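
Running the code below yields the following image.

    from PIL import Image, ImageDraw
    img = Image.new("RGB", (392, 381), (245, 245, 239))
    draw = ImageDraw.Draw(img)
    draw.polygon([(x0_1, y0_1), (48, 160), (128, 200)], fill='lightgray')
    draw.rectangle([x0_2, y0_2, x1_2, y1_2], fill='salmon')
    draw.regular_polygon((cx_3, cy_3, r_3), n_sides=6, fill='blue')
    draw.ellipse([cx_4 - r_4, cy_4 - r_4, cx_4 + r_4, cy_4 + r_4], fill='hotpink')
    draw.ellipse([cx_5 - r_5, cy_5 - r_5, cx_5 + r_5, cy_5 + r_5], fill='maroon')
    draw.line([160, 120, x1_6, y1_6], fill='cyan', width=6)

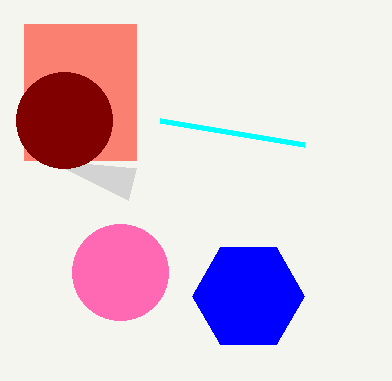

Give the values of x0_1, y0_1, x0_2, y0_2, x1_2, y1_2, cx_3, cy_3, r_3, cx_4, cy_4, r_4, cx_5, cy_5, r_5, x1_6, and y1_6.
x0_1 = 136
y0_1 = 168
x0_2 = 24
y0_2 = 24
x1_2 = 136
y1_2 = 160
cx_3 = 248
cy_3 = 296
r_3 = 56
cx_4 = 120
cy_4 = 272
r_4 = 48
cx_5 = 64
cy_5 = 120
r_5 = 48
x1_6 = 304
y1_6 = 144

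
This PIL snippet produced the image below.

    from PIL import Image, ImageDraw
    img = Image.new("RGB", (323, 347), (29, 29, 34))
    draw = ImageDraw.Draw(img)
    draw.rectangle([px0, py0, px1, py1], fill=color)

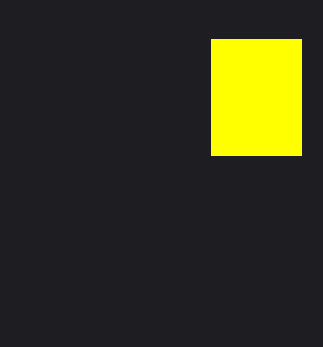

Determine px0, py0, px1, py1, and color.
px0 = 211
py0 = 39
px1 = 301
py1 = 155
color = 'yellow'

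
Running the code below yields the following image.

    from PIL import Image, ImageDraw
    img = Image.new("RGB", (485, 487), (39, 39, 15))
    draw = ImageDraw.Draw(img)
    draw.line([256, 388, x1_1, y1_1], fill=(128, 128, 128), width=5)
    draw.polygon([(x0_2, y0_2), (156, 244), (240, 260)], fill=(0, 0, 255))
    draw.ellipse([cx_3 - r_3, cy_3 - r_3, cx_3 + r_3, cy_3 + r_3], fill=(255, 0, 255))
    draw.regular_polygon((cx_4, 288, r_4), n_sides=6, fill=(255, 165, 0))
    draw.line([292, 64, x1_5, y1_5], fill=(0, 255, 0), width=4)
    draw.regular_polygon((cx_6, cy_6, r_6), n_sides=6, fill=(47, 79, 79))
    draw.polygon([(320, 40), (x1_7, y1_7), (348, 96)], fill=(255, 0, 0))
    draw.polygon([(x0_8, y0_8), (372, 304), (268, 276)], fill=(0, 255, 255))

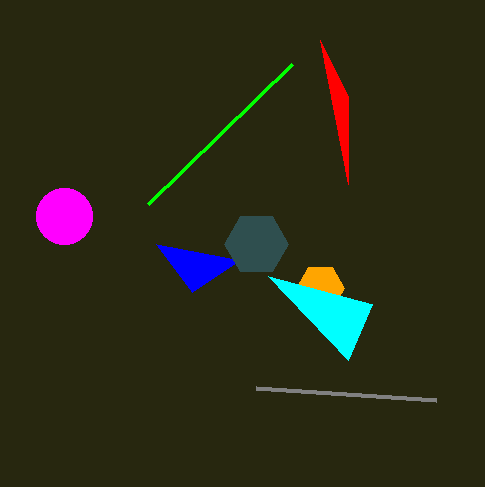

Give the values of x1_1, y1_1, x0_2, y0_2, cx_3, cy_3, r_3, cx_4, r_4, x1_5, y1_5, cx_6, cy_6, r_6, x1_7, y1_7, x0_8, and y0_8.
x1_1 = 436, y1_1 = 400, x0_2 = 192, y0_2 = 292, cx_3 = 64, cy_3 = 216, r_3 = 28, cx_4 = 320, r_4 = 24, x1_5 = 148, y1_5 = 204, cx_6 = 256, cy_6 = 244, r_6 = 32, x1_7 = 348, y1_7 = 184, x0_8 = 348, y0_8 = 360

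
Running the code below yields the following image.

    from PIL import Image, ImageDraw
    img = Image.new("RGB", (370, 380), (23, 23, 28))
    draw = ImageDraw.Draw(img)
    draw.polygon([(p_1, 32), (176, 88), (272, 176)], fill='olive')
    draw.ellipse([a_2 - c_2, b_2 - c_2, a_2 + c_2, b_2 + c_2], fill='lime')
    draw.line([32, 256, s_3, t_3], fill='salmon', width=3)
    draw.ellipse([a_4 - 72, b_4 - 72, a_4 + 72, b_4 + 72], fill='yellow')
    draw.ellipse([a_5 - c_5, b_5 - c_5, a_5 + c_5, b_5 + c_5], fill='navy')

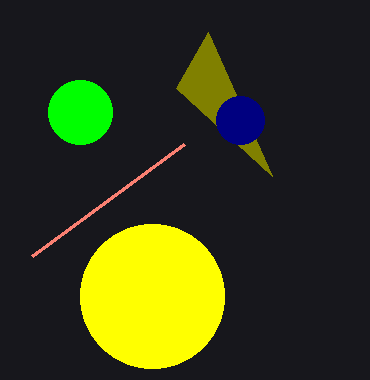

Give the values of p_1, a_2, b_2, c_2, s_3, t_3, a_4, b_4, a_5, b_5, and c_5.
p_1 = 208, a_2 = 80, b_2 = 112, c_2 = 32, s_3 = 184, t_3 = 144, a_4 = 152, b_4 = 296, a_5 = 240, b_5 = 120, c_5 = 24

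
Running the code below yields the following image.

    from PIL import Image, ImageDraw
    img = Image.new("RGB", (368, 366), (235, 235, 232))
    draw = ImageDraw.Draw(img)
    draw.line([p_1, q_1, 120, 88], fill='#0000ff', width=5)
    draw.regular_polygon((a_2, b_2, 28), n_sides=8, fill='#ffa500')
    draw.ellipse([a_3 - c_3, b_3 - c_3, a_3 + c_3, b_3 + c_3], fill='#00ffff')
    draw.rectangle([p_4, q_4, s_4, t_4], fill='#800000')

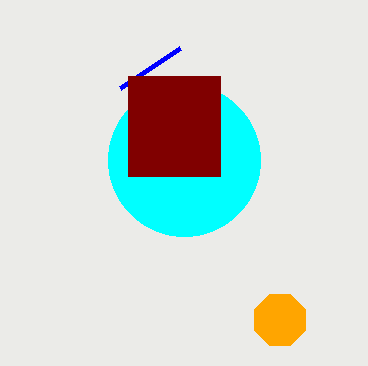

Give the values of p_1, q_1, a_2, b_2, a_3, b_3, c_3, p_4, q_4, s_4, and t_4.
p_1 = 180, q_1 = 48, a_2 = 280, b_2 = 320, a_3 = 184, b_3 = 160, c_3 = 76, p_4 = 128, q_4 = 76, s_4 = 220, t_4 = 176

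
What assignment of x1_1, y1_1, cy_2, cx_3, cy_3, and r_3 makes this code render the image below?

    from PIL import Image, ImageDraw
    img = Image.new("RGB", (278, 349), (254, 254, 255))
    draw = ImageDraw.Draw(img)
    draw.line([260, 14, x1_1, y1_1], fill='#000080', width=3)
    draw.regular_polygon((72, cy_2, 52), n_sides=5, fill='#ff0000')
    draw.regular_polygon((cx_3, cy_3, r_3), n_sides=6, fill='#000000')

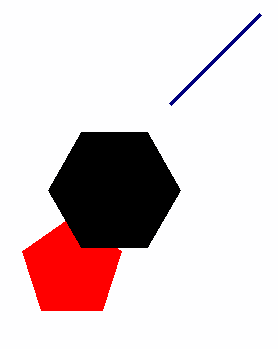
x1_1 = 170, y1_1 = 104, cy_2 = 268, cx_3 = 114, cy_3 = 190, r_3 = 66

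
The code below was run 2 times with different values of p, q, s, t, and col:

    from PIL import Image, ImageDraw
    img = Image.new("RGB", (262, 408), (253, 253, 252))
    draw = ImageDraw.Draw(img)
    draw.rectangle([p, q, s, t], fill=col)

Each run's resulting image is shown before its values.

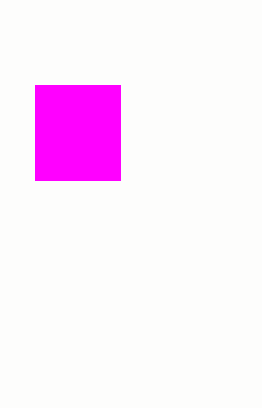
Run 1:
p = 35; q = 85; s = 120; t = 180; col = 'magenta'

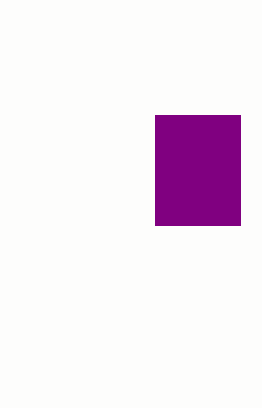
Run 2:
p = 155, q = 115, s = 240, t = 225, col = 'purple'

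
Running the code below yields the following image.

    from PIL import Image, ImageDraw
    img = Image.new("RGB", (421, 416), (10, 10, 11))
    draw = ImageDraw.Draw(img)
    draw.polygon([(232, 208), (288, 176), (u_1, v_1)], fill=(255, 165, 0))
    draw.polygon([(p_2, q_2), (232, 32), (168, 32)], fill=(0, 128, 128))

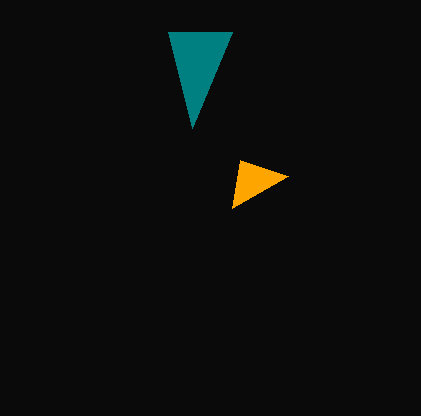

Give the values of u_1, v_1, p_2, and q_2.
u_1 = 240
v_1 = 160
p_2 = 192
q_2 = 128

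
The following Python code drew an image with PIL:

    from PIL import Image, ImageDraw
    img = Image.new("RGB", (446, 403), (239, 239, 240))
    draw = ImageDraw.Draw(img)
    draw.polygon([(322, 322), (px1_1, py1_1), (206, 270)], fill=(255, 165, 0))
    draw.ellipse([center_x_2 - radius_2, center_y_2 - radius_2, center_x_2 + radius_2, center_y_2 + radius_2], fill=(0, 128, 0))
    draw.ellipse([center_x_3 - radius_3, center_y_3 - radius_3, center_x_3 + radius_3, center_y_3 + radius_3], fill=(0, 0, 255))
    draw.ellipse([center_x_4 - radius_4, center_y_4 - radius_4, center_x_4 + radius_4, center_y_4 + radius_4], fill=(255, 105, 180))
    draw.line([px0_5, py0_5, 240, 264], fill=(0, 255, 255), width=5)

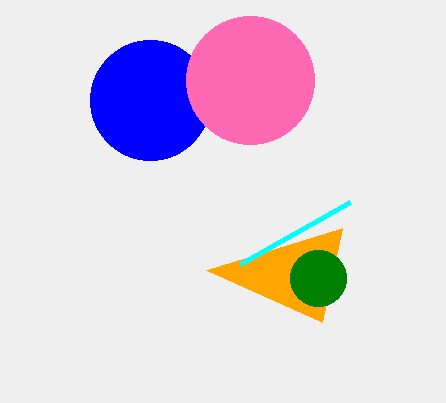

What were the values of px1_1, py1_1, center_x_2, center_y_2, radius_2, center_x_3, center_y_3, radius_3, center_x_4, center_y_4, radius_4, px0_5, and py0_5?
px1_1 = 342, py1_1 = 228, center_x_2 = 318, center_y_2 = 278, radius_2 = 28, center_x_3 = 150, center_y_3 = 100, radius_3 = 60, center_x_4 = 250, center_y_4 = 80, radius_4 = 64, px0_5 = 350, py0_5 = 202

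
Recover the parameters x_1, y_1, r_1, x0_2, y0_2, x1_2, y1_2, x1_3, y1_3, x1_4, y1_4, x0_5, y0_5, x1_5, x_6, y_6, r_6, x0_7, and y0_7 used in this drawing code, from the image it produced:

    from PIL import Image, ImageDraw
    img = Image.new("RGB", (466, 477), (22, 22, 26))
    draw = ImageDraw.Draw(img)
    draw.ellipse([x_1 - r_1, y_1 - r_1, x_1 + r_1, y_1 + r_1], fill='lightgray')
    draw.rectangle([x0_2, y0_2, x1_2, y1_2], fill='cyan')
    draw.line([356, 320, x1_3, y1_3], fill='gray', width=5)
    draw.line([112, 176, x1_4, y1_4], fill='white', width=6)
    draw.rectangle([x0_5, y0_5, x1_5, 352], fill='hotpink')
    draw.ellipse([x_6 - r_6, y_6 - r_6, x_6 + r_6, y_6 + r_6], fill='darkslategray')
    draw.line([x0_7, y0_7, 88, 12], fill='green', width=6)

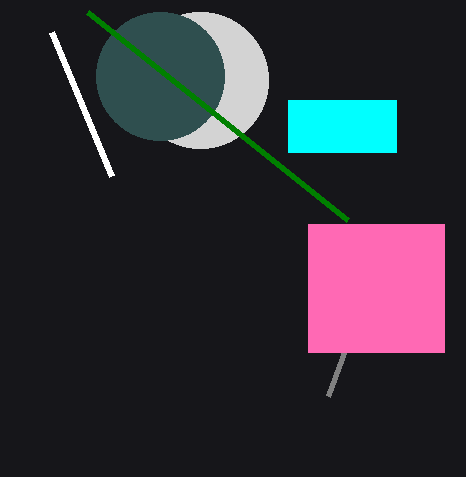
x_1 = 200
y_1 = 80
r_1 = 68
x0_2 = 288
y0_2 = 100
x1_2 = 396
y1_2 = 152
x1_3 = 328
y1_3 = 396
x1_4 = 52
y1_4 = 32
x0_5 = 308
y0_5 = 224
x1_5 = 444
x_6 = 160
y_6 = 76
r_6 = 64
x0_7 = 348
y0_7 = 220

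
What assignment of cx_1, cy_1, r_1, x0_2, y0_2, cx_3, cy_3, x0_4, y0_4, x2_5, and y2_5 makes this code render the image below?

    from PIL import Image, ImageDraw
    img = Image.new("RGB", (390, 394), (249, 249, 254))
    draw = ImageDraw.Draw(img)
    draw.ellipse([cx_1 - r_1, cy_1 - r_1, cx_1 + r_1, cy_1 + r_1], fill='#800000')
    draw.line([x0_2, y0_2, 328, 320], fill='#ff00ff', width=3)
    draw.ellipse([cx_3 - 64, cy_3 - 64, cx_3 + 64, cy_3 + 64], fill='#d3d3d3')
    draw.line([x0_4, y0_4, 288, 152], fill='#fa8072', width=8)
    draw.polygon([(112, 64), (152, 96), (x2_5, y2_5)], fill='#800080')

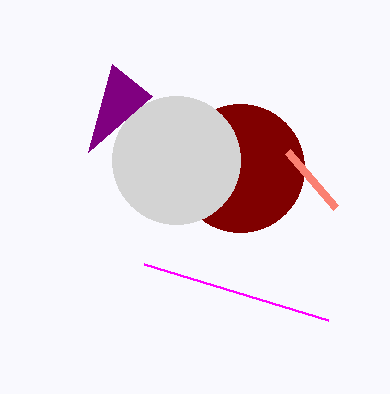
cx_1 = 240, cy_1 = 168, r_1 = 64, x0_2 = 144, y0_2 = 264, cx_3 = 176, cy_3 = 160, x0_4 = 336, y0_4 = 208, x2_5 = 88, y2_5 = 152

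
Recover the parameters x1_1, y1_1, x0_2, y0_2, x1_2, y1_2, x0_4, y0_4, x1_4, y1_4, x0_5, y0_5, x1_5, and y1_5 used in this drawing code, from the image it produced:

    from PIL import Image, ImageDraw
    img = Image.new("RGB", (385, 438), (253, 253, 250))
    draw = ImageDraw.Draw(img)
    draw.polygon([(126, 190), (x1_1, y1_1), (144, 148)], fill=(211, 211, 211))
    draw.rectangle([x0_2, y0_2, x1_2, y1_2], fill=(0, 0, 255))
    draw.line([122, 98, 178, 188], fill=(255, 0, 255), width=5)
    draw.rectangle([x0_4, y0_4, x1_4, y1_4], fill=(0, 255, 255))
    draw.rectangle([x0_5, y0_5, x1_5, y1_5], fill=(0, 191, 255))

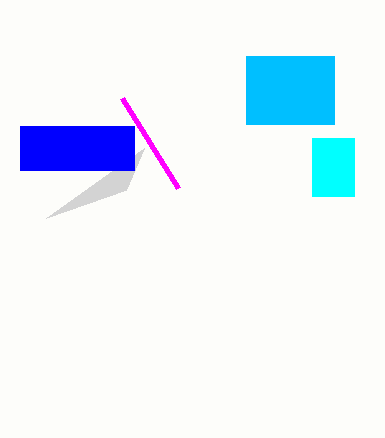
x1_1 = 46; y1_1 = 218; x0_2 = 20; y0_2 = 126; x1_2 = 134; y1_2 = 170; x0_4 = 312; y0_4 = 138; x1_4 = 354; y1_4 = 196; x0_5 = 246; y0_5 = 56; x1_5 = 334; y1_5 = 124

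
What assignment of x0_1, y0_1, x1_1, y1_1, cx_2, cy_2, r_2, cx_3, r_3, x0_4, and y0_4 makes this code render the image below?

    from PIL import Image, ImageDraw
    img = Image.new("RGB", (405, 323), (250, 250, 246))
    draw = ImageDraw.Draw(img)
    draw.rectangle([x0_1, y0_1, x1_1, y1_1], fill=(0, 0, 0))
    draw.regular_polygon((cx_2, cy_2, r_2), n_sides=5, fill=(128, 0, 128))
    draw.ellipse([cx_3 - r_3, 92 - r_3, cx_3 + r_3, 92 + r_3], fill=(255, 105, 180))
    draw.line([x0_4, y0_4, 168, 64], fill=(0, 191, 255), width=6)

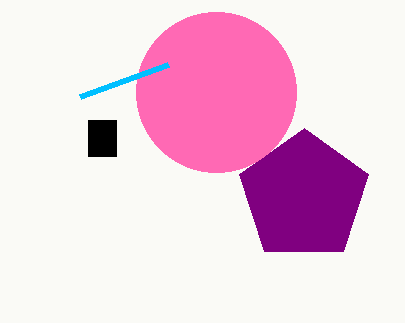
x0_1 = 88
y0_1 = 120
x1_1 = 116
y1_1 = 156
cx_2 = 304
cy_2 = 196
r_2 = 68
cx_3 = 216
r_3 = 80
x0_4 = 80
y0_4 = 96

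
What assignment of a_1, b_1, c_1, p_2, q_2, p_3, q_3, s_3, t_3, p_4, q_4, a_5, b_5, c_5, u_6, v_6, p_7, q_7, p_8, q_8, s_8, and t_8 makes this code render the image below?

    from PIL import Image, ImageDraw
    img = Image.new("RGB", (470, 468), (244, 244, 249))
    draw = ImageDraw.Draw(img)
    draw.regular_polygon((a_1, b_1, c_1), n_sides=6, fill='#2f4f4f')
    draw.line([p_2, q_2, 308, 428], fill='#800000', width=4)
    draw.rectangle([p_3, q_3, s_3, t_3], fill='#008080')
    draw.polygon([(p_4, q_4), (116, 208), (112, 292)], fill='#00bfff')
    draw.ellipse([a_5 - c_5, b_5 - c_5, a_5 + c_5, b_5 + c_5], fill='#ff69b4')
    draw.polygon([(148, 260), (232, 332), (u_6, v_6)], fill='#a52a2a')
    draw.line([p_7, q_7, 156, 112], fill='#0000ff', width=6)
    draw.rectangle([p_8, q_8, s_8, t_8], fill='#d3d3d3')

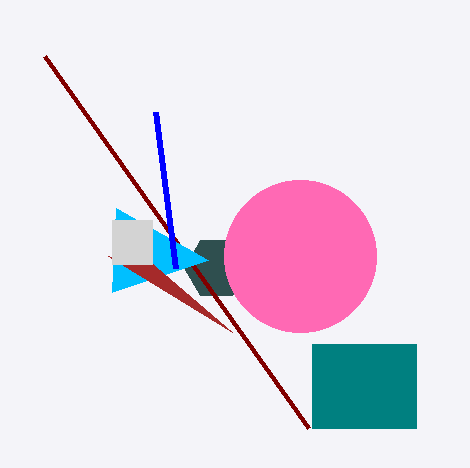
a_1 = 216; b_1 = 268; c_1 = 32; p_2 = 44; q_2 = 56; p_3 = 312; q_3 = 344; s_3 = 416; t_3 = 428; p_4 = 208; q_4 = 260; a_5 = 300; b_5 = 256; c_5 = 76; u_6 = 108; v_6 = 256; p_7 = 176; q_7 = 268; p_8 = 112; q_8 = 220; s_8 = 152; t_8 = 264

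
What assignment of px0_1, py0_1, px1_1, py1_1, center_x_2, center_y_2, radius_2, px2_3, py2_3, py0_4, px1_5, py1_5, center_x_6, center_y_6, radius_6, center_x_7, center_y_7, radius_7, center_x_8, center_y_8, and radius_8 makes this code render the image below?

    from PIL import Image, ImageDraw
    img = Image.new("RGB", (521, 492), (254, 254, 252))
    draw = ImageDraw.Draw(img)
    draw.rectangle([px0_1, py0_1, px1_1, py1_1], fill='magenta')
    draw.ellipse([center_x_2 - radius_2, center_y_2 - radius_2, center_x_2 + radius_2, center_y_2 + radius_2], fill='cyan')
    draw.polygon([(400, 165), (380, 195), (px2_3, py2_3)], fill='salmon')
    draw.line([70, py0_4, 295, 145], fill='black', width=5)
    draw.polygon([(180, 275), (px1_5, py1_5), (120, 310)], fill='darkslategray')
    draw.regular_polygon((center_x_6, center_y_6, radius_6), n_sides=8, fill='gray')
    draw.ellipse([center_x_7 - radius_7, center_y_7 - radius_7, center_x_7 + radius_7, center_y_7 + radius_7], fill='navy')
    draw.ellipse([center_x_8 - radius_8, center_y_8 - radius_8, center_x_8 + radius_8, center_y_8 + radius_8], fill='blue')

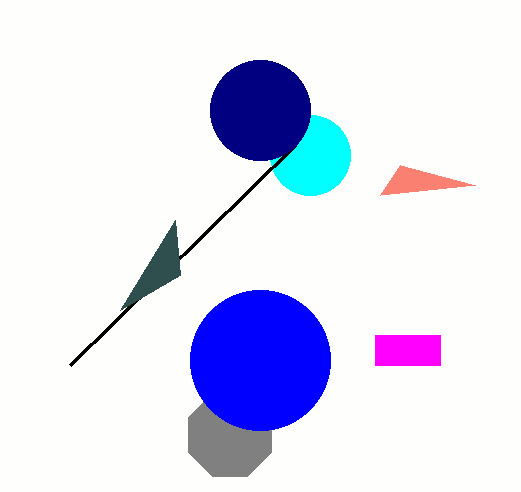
px0_1 = 375; py0_1 = 335; px1_1 = 440; py1_1 = 365; center_x_2 = 310; center_y_2 = 155; radius_2 = 40; px2_3 = 475; py2_3 = 185; py0_4 = 365; px1_5 = 175; py1_5 = 220; center_x_6 = 230; center_y_6 = 435; radius_6 = 45; center_x_7 = 260; center_y_7 = 110; radius_7 = 50; center_x_8 = 260; center_y_8 = 360; radius_8 = 70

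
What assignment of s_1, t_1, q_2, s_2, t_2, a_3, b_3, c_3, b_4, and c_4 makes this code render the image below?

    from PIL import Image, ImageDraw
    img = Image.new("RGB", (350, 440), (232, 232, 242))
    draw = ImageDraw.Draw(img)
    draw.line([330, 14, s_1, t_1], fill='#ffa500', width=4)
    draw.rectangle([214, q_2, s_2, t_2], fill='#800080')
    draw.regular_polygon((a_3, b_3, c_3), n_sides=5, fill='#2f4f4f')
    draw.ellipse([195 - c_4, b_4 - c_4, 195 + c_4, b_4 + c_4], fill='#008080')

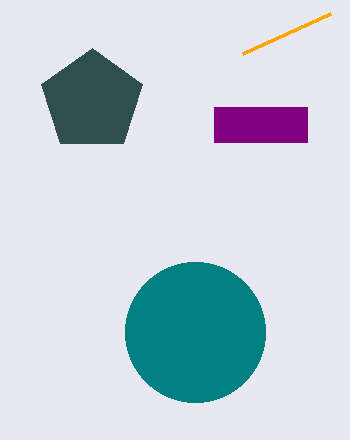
s_1 = 242
t_1 = 54
q_2 = 107
s_2 = 307
t_2 = 142
a_3 = 92
b_3 = 101
c_3 = 53
b_4 = 332
c_4 = 70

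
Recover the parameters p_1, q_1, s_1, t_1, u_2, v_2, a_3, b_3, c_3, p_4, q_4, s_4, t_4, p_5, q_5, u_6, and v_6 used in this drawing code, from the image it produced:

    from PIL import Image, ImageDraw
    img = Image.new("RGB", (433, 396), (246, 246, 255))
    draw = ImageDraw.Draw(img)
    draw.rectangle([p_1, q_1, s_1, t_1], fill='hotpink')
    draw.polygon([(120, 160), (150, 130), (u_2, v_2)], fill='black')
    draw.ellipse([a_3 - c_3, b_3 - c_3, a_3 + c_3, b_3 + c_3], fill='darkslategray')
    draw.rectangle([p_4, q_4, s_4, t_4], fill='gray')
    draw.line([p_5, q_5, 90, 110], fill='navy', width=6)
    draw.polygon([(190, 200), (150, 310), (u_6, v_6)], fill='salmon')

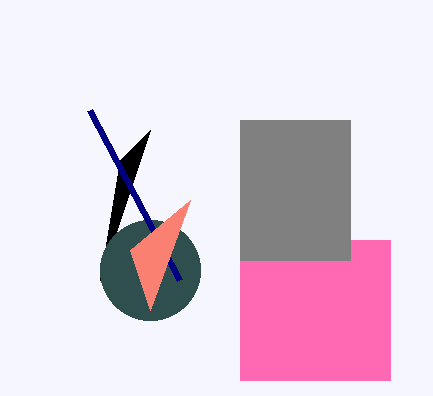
p_1 = 240
q_1 = 240
s_1 = 390
t_1 = 380
u_2 = 100
v_2 = 280
a_3 = 150
b_3 = 270
c_3 = 50
p_4 = 240
q_4 = 120
s_4 = 350
t_4 = 260
p_5 = 180
q_5 = 280
u_6 = 130
v_6 = 250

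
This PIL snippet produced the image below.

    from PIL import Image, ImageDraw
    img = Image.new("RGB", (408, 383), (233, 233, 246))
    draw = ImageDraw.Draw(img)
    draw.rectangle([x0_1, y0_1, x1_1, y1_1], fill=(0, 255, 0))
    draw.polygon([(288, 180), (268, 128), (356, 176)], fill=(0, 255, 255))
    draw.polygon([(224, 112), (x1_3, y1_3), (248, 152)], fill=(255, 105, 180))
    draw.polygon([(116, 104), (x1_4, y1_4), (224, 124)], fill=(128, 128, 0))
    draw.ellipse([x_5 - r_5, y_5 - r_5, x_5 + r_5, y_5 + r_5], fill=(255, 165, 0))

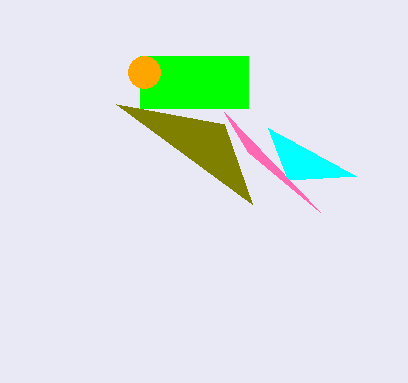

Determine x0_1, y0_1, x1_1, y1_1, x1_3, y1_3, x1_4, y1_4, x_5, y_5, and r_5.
x0_1 = 140
y0_1 = 56
x1_1 = 248
y1_1 = 108
x1_3 = 320
y1_3 = 212
x1_4 = 252
y1_4 = 204
x_5 = 144
y_5 = 72
r_5 = 16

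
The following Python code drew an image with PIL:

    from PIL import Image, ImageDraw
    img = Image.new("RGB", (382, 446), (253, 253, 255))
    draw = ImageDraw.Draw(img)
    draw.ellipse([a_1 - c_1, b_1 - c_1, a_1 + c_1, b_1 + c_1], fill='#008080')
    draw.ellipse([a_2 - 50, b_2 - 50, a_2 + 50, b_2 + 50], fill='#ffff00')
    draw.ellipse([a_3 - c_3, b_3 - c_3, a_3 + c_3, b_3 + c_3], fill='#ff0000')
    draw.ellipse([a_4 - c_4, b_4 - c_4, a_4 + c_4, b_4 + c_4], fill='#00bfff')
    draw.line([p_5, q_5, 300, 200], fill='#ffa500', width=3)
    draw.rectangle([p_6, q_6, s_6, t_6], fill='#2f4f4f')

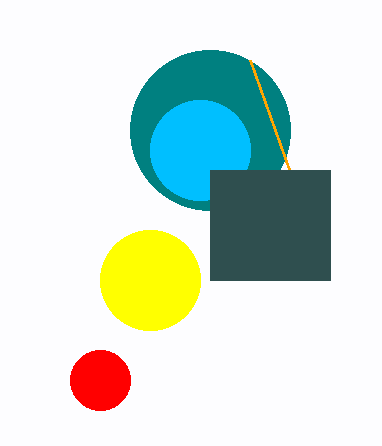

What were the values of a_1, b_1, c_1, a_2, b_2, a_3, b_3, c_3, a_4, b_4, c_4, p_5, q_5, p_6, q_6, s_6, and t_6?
a_1 = 210
b_1 = 130
c_1 = 80
a_2 = 150
b_2 = 280
a_3 = 100
b_3 = 380
c_3 = 30
a_4 = 200
b_4 = 150
c_4 = 50
p_5 = 250
q_5 = 60
p_6 = 210
q_6 = 170
s_6 = 330
t_6 = 280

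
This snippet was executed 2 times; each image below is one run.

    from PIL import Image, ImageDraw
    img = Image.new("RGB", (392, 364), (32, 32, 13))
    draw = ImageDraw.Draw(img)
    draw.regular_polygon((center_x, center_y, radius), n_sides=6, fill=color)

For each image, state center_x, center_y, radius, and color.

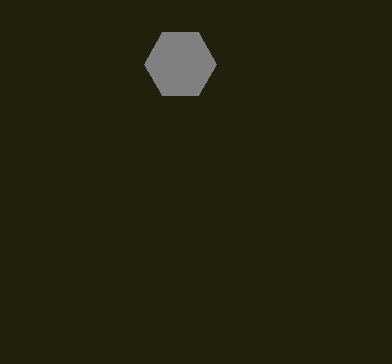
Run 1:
center_x = 180; center_y = 64; radius = 36; color = 'gray'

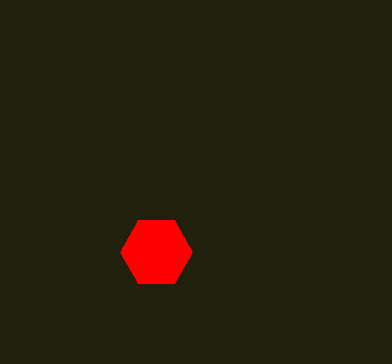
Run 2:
center_x = 156, center_y = 252, radius = 36, color = 'red'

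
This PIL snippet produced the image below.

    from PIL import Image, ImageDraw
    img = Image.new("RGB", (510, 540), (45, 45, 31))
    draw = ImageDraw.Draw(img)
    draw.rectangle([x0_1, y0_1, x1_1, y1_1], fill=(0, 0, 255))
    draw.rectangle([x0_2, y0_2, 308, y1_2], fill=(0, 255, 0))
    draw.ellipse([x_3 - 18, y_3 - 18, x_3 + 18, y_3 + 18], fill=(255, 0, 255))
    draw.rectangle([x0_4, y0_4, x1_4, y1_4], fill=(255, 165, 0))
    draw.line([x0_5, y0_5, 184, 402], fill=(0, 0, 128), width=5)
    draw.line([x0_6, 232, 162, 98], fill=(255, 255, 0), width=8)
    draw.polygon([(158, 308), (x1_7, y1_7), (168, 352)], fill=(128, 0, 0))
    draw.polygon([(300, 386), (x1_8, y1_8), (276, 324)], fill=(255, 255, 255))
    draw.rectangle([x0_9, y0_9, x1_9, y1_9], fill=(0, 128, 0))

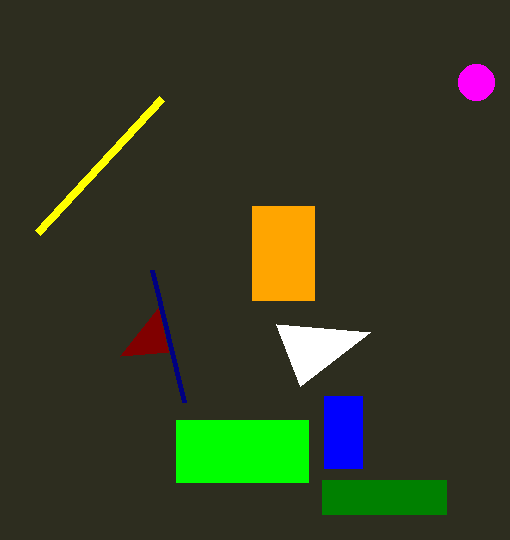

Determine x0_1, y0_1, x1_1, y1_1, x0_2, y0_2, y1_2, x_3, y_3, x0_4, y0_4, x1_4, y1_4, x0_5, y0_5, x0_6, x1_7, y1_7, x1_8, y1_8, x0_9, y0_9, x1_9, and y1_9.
x0_1 = 324
y0_1 = 396
x1_1 = 362
y1_1 = 468
x0_2 = 176
y0_2 = 420
y1_2 = 482
x_3 = 476
y_3 = 82
x0_4 = 252
y0_4 = 206
x1_4 = 314
y1_4 = 300
x0_5 = 152
y0_5 = 270
x0_6 = 38
x1_7 = 120
y1_7 = 356
x1_8 = 370
y1_8 = 332
x0_9 = 322
y0_9 = 480
x1_9 = 446
y1_9 = 514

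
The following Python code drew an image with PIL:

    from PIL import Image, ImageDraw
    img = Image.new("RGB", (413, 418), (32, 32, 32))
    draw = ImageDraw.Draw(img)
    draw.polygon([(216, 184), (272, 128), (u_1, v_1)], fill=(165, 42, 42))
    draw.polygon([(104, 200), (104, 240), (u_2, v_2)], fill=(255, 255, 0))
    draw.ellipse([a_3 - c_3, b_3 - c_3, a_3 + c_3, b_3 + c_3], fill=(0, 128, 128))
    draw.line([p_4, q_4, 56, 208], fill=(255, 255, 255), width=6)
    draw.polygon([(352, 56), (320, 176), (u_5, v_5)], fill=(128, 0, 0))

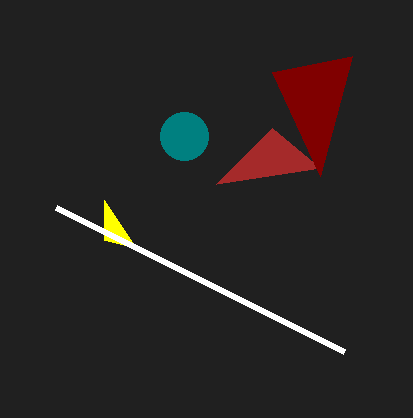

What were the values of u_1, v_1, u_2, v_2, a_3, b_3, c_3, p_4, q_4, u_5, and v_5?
u_1 = 320; v_1 = 168; u_2 = 136; v_2 = 248; a_3 = 184; b_3 = 136; c_3 = 24; p_4 = 344; q_4 = 352; u_5 = 272; v_5 = 72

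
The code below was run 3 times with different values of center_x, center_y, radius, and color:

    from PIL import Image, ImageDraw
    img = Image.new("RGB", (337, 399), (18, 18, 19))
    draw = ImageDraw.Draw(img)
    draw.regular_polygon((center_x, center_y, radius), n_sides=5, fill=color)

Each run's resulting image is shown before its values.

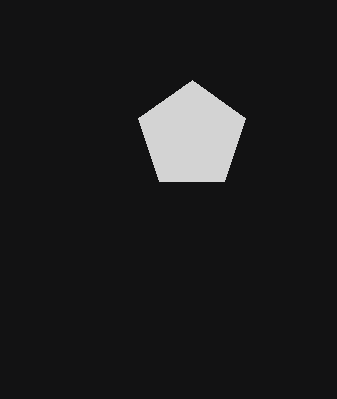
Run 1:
center_x = 192
center_y = 136
radius = 56
color = 'lightgray'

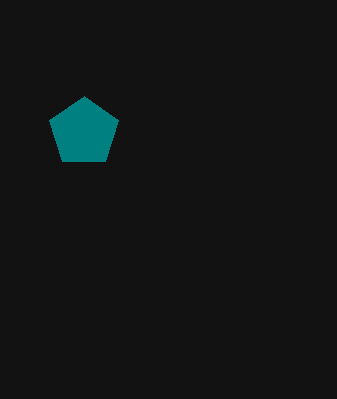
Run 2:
center_x = 84
center_y = 132
radius = 36
color = 'teal'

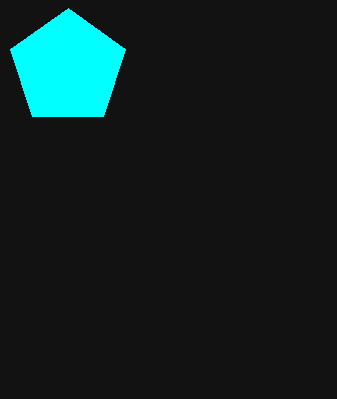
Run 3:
center_x = 68
center_y = 68
radius = 60
color = 'cyan'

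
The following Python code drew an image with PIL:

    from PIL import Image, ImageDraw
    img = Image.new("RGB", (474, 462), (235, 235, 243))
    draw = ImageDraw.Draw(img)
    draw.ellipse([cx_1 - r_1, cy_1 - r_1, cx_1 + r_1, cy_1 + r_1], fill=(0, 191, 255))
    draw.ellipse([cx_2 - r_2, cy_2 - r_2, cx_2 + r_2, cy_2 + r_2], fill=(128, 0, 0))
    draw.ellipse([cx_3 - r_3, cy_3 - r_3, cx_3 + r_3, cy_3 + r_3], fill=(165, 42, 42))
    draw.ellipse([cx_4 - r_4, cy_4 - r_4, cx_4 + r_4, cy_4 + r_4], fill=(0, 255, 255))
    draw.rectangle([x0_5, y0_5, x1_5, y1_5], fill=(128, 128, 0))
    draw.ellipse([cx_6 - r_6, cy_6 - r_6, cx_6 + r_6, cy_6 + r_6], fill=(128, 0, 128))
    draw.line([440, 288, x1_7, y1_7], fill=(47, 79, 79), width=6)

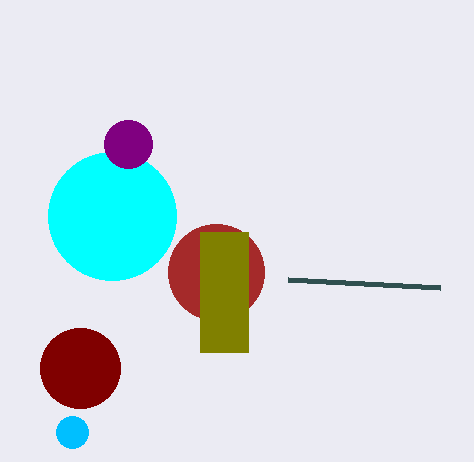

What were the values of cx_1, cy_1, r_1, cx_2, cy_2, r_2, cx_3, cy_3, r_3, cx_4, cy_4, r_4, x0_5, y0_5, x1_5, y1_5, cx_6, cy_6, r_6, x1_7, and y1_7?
cx_1 = 72; cy_1 = 432; r_1 = 16; cx_2 = 80; cy_2 = 368; r_2 = 40; cx_3 = 216; cy_3 = 272; r_3 = 48; cx_4 = 112; cy_4 = 216; r_4 = 64; x0_5 = 200; y0_5 = 232; x1_5 = 248; y1_5 = 352; cx_6 = 128; cy_6 = 144; r_6 = 24; x1_7 = 288; y1_7 = 280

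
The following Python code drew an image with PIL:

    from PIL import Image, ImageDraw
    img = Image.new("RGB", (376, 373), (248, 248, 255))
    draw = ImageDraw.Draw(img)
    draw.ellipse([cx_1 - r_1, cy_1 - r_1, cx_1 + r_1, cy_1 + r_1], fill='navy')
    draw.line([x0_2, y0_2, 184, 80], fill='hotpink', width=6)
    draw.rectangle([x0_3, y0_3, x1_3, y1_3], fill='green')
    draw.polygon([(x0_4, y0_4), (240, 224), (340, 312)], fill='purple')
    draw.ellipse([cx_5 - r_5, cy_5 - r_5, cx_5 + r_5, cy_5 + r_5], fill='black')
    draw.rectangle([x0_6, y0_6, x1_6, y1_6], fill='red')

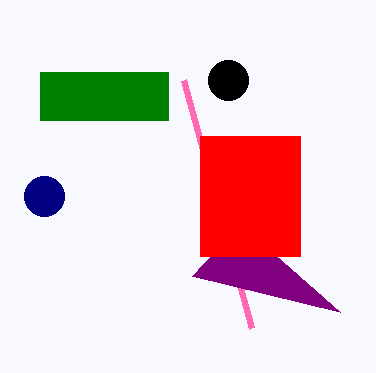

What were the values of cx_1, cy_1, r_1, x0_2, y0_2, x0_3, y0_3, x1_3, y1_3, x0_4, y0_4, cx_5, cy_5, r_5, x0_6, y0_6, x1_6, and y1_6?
cx_1 = 44, cy_1 = 196, r_1 = 20, x0_2 = 252, y0_2 = 328, x0_3 = 40, y0_3 = 72, x1_3 = 168, y1_3 = 120, x0_4 = 192, y0_4 = 276, cx_5 = 228, cy_5 = 80, r_5 = 20, x0_6 = 200, y0_6 = 136, x1_6 = 300, y1_6 = 256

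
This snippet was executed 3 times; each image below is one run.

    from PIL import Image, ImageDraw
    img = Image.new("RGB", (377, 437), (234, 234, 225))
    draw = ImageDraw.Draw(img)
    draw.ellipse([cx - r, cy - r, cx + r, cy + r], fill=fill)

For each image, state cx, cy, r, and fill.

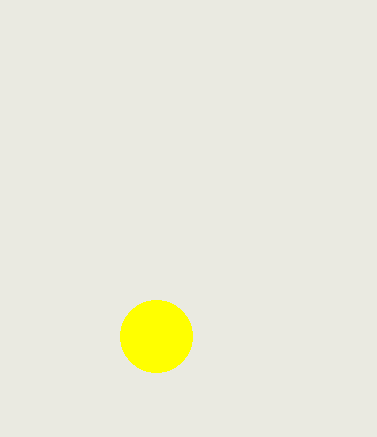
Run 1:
cx = 156
cy = 336
r = 36
fill = 'yellow'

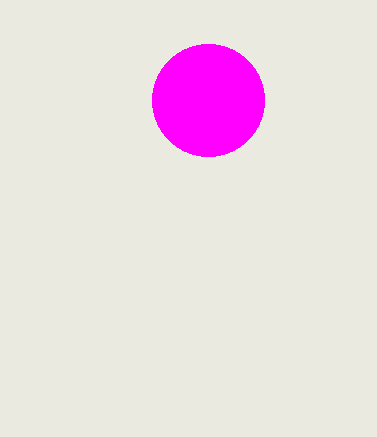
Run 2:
cx = 208
cy = 100
r = 56
fill = 'magenta'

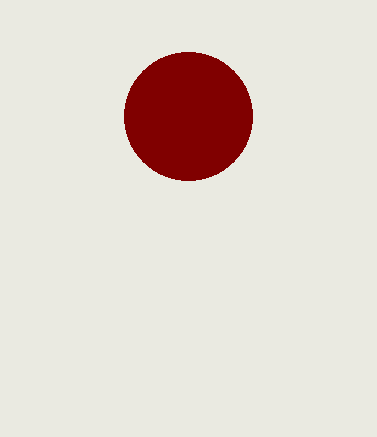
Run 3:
cx = 188; cy = 116; r = 64; fill = 'maroon'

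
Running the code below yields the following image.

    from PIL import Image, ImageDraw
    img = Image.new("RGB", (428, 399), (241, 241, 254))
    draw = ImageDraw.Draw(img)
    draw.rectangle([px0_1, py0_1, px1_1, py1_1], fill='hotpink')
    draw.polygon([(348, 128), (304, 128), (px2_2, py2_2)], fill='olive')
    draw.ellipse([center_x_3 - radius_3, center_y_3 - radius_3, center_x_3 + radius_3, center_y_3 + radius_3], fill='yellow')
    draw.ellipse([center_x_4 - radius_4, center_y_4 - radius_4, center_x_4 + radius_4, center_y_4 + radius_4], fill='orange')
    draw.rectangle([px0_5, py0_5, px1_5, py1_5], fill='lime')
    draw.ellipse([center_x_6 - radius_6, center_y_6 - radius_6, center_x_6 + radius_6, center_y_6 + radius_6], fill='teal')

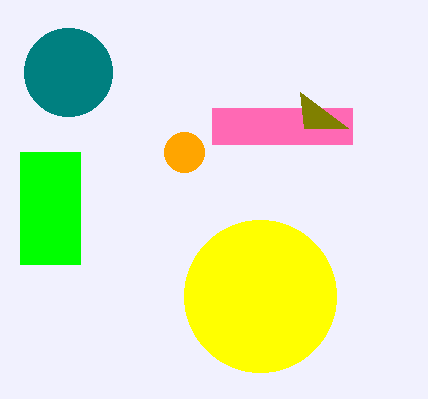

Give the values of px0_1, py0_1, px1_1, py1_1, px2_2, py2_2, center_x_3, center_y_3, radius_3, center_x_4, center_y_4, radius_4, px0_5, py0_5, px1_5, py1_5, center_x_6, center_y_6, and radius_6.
px0_1 = 212; py0_1 = 108; px1_1 = 352; py1_1 = 144; px2_2 = 300; py2_2 = 92; center_x_3 = 260; center_y_3 = 296; radius_3 = 76; center_x_4 = 184; center_y_4 = 152; radius_4 = 20; px0_5 = 20; py0_5 = 152; px1_5 = 80; py1_5 = 264; center_x_6 = 68; center_y_6 = 72; radius_6 = 44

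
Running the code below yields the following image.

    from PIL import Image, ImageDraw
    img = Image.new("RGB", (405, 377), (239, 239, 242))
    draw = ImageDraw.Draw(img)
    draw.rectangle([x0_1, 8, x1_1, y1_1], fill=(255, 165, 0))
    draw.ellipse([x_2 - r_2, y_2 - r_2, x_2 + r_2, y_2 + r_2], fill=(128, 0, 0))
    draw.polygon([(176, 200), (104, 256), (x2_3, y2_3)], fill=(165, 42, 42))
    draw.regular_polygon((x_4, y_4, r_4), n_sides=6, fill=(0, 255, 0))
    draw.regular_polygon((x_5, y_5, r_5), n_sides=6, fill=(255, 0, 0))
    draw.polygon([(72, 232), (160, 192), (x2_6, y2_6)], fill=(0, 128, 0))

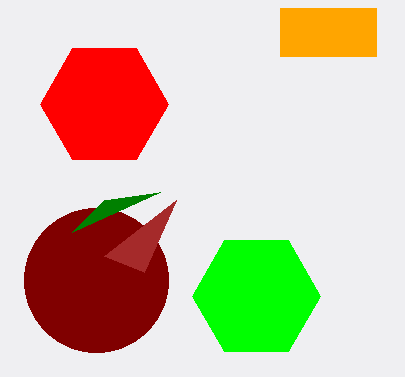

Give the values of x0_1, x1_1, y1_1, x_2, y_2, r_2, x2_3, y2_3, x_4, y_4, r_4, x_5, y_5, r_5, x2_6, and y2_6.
x0_1 = 280; x1_1 = 376; y1_1 = 56; x_2 = 96; y_2 = 280; r_2 = 72; x2_3 = 144; y2_3 = 272; x_4 = 256; y_4 = 296; r_4 = 64; x_5 = 104; y_5 = 104; r_5 = 64; x2_6 = 104; y2_6 = 200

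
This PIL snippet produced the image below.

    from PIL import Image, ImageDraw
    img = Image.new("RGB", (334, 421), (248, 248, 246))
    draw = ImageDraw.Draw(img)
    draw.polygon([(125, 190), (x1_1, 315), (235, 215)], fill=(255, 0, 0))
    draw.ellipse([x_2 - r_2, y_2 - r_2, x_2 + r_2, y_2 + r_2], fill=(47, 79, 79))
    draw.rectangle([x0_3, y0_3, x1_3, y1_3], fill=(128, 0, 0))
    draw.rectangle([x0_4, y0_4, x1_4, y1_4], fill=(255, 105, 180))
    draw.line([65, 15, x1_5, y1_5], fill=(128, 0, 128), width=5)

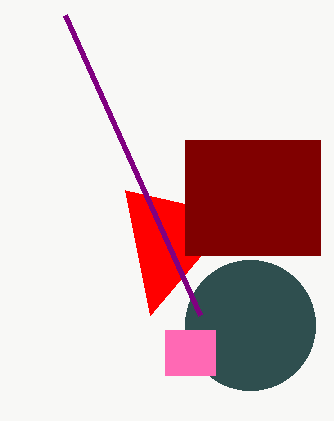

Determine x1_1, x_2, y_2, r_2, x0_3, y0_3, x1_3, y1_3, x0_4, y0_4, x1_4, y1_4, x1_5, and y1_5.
x1_1 = 150; x_2 = 250; y_2 = 325; r_2 = 65; x0_3 = 185; y0_3 = 140; x1_3 = 320; y1_3 = 255; x0_4 = 165; y0_4 = 330; x1_4 = 215; y1_4 = 375; x1_5 = 200; y1_5 = 315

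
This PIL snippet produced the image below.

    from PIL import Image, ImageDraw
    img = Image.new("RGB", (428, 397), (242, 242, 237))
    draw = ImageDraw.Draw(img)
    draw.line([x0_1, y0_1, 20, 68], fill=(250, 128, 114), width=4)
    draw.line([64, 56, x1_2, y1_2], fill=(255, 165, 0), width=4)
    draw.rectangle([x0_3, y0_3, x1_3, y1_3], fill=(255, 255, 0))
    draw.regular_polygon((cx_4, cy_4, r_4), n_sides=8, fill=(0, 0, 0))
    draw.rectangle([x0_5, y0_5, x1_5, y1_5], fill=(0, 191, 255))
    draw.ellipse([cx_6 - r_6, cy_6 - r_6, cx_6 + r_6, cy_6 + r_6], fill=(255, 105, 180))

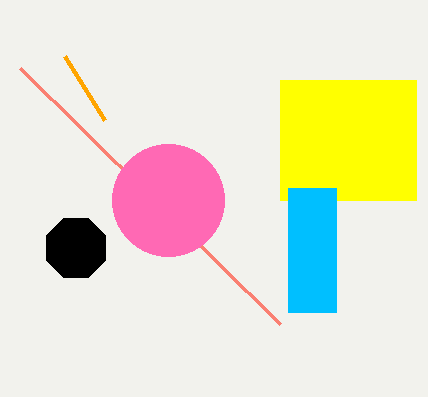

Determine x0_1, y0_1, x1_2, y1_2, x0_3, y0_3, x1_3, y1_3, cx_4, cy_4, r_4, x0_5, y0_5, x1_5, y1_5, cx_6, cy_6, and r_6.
x0_1 = 280, y0_1 = 324, x1_2 = 104, y1_2 = 120, x0_3 = 280, y0_3 = 80, x1_3 = 416, y1_3 = 200, cx_4 = 76, cy_4 = 248, r_4 = 32, x0_5 = 288, y0_5 = 188, x1_5 = 336, y1_5 = 312, cx_6 = 168, cy_6 = 200, r_6 = 56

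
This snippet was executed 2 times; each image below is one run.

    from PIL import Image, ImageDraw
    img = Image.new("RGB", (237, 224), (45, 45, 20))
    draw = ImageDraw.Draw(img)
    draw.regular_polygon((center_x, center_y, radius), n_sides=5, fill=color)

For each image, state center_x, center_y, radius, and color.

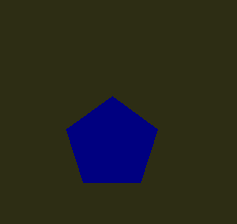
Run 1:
center_x = 112, center_y = 144, radius = 48, color = 'navy'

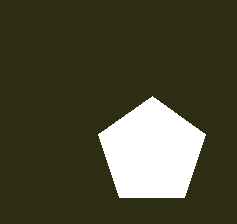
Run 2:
center_x = 152; center_y = 152; radius = 56; color = 'white'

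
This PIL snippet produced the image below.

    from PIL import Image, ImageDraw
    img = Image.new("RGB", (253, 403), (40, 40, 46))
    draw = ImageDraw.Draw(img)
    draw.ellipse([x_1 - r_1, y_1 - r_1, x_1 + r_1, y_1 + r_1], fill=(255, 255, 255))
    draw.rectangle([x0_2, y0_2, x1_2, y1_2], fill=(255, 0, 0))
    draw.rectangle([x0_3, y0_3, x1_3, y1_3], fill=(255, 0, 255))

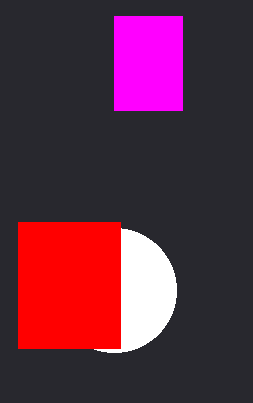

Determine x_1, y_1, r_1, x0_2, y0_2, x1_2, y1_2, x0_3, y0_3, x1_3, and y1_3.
x_1 = 114
y_1 = 290
r_1 = 62
x0_2 = 18
y0_2 = 222
x1_2 = 120
y1_2 = 348
x0_3 = 114
y0_3 = 16
x1_3 = 182
y1_3 = 110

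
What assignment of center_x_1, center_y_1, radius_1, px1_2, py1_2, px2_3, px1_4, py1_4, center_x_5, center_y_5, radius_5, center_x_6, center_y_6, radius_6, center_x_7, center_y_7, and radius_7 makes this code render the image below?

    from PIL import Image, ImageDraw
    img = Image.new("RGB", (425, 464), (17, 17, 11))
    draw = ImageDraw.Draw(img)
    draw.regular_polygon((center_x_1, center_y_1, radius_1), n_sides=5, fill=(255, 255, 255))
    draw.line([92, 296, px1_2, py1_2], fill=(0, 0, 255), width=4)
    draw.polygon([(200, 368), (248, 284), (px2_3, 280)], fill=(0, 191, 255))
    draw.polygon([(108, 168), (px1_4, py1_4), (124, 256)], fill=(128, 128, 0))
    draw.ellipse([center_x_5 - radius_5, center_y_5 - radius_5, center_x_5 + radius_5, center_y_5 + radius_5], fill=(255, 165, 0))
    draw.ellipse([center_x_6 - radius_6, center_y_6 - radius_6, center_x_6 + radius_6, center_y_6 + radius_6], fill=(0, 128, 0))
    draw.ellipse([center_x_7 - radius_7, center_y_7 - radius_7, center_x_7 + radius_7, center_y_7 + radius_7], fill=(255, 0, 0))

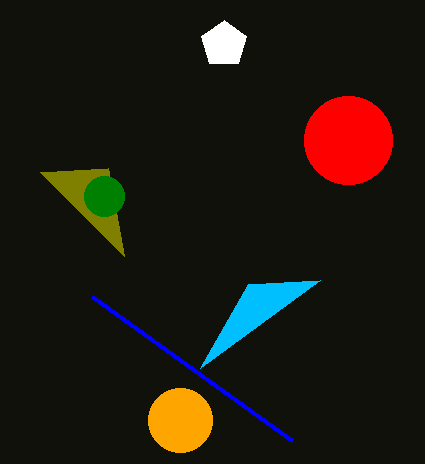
center_x_1 = 224; center_y_1 = 44; radius_1 = 24; px1_2 = 292; py1_2 = 440; px2_3 = 320; px1_4 = 40; py1_4 = 172; center_x_5 = 180; center_y_5 = 420; radius_5 = 32; center_x_6 = 104; center_y_6 = 196; radius_6 = 20; center_x_7 = 348; center_y_7 = 140; radius_7 = 44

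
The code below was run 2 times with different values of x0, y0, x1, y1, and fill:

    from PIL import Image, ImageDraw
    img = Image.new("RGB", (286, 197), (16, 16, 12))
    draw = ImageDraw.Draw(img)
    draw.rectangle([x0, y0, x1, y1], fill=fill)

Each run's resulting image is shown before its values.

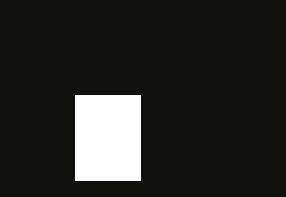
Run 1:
x0 = 75, y0 = 95, x1 = 140, y1 = 180, fill = 'white'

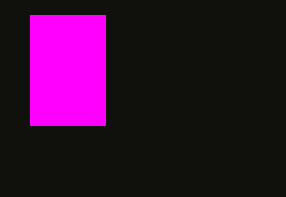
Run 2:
x0 = 30
y0 = 15
x1 = 105
y1 = 125
fill = 'magenta'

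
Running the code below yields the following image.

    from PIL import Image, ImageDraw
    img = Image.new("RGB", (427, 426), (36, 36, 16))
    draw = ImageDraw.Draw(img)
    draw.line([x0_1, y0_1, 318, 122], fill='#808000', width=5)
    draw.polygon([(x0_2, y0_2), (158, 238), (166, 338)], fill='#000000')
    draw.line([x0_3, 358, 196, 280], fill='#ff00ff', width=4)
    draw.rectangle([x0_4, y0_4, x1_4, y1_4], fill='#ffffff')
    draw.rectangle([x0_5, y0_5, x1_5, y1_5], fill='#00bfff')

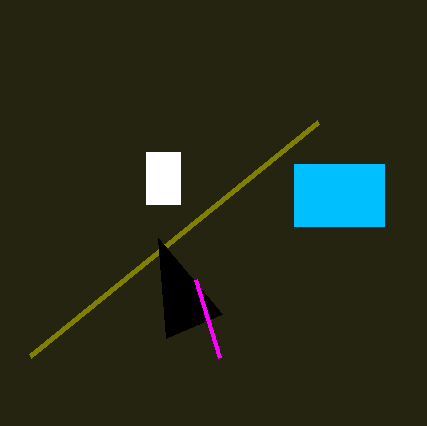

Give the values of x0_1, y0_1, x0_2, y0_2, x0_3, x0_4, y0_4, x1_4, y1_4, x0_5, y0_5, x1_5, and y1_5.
x0_1 = 30; y0_1 = 356; x0_2 = 222; y0_2 = 314; x0_3 = 220; x0_4 = 146; y0_4 = 152; x1_4 = 180; y1_4 = 204; x0_5 = 294; y0_5 = 164; x1_5 = 384; y1_5 = 226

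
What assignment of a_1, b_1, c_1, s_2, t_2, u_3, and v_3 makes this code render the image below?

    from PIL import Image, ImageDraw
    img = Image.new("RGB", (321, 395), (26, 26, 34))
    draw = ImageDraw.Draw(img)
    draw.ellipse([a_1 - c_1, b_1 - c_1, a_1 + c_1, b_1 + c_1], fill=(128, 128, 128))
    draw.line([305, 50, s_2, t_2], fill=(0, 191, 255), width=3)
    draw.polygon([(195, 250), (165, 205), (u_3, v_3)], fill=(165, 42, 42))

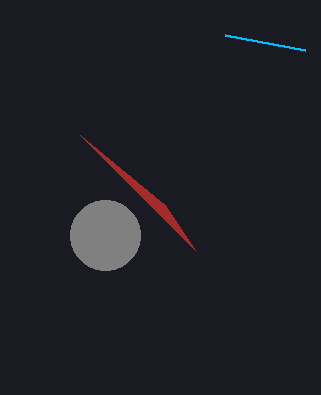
a_1 = 105, b_1 = 235, c_1 = 35, s_2 = 225, t_2 = 35, u_3 = 80, v_3 = 135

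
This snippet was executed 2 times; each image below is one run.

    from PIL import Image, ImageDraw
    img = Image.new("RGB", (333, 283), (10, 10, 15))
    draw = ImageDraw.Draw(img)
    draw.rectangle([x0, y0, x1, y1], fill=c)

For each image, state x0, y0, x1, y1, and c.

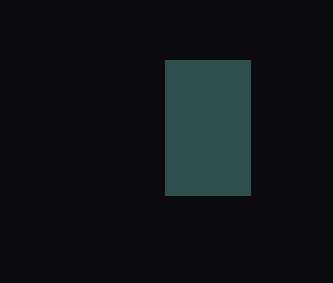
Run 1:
x0 = 165; y0 = 60; x1 = 250; y1 = 195; c = 'darkslategray'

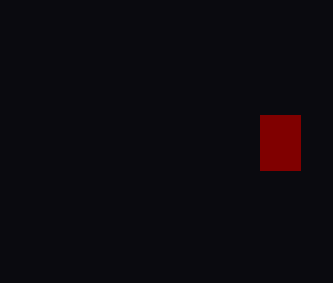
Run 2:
x0 = 260
y0 = 115
x1 = 300
y1 = 170
c = 'maroon'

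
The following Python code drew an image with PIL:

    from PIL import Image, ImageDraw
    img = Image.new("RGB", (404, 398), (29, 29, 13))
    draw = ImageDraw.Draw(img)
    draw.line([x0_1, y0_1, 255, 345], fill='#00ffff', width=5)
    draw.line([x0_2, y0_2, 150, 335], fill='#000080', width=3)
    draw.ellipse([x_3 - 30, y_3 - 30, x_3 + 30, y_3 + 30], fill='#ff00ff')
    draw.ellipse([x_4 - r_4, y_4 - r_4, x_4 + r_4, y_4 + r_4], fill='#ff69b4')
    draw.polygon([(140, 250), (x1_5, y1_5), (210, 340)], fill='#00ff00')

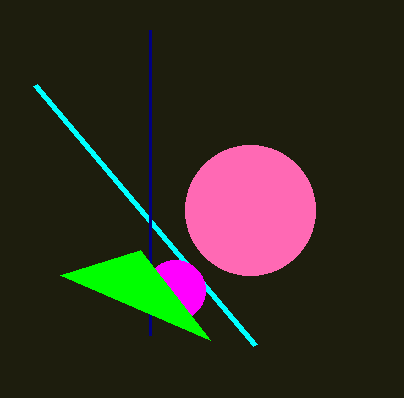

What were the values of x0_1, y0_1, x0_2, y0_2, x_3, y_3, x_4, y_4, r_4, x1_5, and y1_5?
x0_1 = 35
y0_1 = 85
x0_2 = 150
y0_2 = 30
x_3 = 175
y_3 = 290
x_4 = 250
y_4 = 210
r_4 = 65
x1_5 = 60
y1_5 = 275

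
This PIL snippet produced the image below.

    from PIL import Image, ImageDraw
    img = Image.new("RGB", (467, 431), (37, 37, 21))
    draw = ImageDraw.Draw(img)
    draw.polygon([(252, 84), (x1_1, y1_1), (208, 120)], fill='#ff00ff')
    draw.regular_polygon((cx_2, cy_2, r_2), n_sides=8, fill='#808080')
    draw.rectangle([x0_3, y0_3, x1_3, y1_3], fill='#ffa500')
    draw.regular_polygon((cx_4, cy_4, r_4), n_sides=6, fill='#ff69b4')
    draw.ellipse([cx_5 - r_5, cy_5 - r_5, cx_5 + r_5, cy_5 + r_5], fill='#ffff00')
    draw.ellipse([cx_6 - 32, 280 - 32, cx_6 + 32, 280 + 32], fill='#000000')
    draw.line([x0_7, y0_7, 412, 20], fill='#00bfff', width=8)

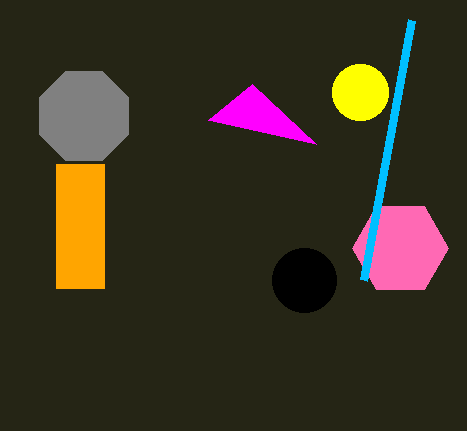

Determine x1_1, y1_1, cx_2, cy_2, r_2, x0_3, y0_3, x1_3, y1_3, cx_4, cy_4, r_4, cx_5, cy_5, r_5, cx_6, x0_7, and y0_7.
x1_1 = 316; y1_1 = 144; cx_2 = 84; cy_2 = 116; r_2 = 48; x0_3 = 56; y0_3 = 164; x1_3 = 104; y1_3 = 288; cx_4 = 400; cy_4 = 248; r_4 = 48; cx_5 = 360; cy_5 = 92; r_5 = 28; cx_6 = 304; x0_7 = 364; y0_7 = 280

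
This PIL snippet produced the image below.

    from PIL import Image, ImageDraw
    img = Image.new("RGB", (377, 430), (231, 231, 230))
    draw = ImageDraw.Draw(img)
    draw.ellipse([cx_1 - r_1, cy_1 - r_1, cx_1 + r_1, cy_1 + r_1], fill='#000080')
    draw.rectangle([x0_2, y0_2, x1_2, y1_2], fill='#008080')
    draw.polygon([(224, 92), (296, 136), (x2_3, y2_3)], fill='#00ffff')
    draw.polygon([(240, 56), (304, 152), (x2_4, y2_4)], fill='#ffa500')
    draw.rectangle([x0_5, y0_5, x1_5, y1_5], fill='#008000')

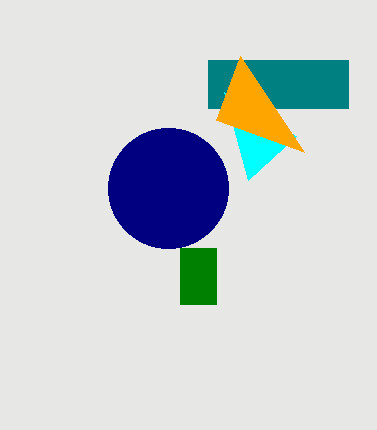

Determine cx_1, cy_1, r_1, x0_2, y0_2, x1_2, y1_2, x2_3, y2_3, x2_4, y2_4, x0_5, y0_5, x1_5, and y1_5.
cx_1 = 168, cy_1 = 188, r_1 = 60, x0_2 = 208, y0_2 = 60, x1_2 = 348, y1_2 = 108, x2_3 = 248, y2_3 = 180, x2_4 = 216, y2_4 = 120, x0_5 = 180, y0_5 = 248, x1_5 = 216, y1_5 = 304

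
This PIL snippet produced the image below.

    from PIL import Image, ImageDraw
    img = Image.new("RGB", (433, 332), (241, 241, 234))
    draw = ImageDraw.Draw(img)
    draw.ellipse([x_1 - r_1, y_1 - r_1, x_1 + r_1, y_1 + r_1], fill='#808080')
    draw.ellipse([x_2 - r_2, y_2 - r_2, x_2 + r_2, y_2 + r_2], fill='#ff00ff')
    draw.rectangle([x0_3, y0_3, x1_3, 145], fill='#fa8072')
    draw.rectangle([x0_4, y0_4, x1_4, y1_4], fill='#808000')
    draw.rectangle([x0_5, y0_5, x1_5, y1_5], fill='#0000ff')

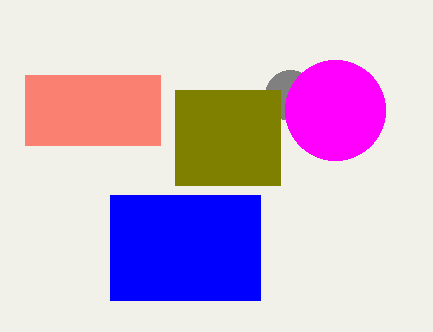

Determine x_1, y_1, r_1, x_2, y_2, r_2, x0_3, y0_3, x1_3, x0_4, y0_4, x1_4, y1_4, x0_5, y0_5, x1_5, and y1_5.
x_1 = 290, y_1 = 95, r_1 = 25, x_2 = 335, y_2 = 110, r_2 = 50, x0_3 = 25, y0_3 = 75, x1_3 = 160, x0_4 = 175, y0_4 = 90, x1_4 = 280, y1_4 = 185, x0_5 = 110, y0_5 = 195, x1_5 = 260, y1_5 = 300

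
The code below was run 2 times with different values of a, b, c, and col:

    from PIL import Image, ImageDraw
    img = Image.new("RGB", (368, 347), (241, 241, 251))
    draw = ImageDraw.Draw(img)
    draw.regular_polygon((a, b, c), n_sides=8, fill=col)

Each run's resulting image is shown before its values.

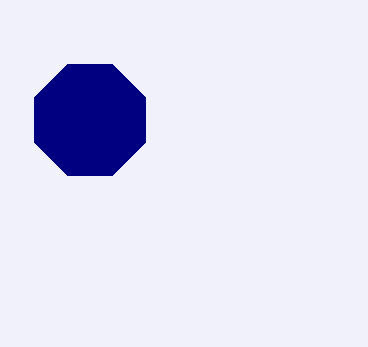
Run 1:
a = 90, b = 120, c = 60, col = 'navy'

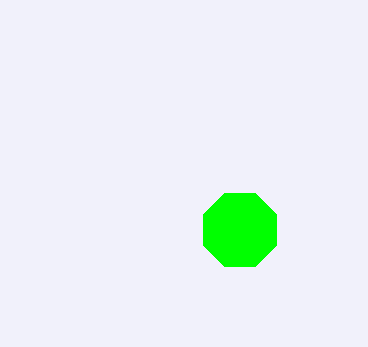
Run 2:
a = 240, b = 230, c = 40, col = 'lime'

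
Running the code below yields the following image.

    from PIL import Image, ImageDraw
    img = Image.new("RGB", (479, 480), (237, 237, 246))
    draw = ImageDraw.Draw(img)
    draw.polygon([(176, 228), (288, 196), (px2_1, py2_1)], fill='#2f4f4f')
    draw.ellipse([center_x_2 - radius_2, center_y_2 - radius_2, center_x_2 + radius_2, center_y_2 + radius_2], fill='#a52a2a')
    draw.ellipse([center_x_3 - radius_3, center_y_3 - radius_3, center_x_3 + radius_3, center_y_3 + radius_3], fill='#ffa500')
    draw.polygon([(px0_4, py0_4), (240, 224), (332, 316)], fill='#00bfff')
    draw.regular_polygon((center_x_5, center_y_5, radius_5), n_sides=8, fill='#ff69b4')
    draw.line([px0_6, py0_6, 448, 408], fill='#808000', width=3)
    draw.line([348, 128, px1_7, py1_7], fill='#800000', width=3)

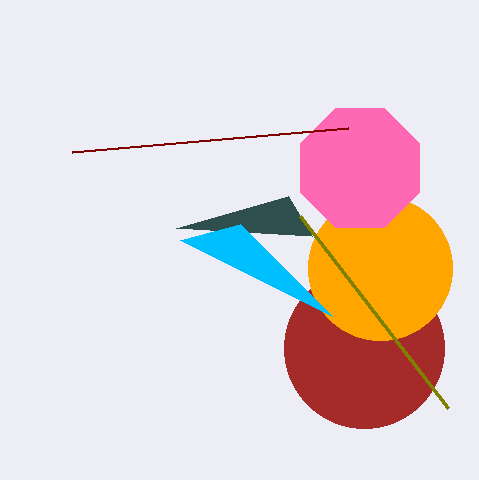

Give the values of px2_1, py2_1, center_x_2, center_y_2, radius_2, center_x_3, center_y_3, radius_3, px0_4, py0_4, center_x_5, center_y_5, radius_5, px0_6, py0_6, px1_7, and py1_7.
px2_1 = 312
py2_1 = 236
center_x_2 = 364
center_y_2 = 348
radius_2 = 80
center_x_3 = 380
center_y_3 = 268
radius_3 = 72
px0_4 = 180
py0_4 = 240
center_x_5 = 360
center_y_5 = 168
radius_5 = 64
px0_6 = 300
py0_6 = 216
px1_7 = 72
py1_7 = 152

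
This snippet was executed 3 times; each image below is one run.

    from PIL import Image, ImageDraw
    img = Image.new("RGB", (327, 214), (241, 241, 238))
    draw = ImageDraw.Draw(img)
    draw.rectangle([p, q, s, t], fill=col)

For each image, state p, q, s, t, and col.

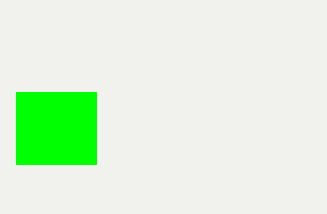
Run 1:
p = 16; q = 92; s = 96; t = 164; col = 'lime'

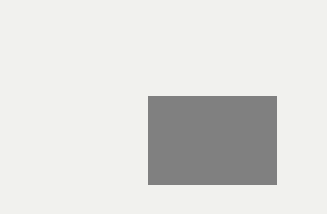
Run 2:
p = 148, q = 96, s = 276, t = 184, col = 'gray'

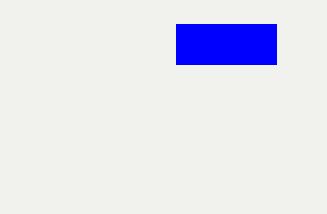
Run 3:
p = 176; q = 24; s = 276; t = 64; col = 'blue'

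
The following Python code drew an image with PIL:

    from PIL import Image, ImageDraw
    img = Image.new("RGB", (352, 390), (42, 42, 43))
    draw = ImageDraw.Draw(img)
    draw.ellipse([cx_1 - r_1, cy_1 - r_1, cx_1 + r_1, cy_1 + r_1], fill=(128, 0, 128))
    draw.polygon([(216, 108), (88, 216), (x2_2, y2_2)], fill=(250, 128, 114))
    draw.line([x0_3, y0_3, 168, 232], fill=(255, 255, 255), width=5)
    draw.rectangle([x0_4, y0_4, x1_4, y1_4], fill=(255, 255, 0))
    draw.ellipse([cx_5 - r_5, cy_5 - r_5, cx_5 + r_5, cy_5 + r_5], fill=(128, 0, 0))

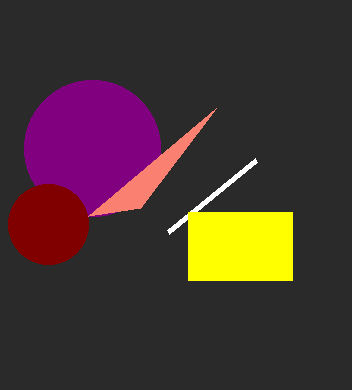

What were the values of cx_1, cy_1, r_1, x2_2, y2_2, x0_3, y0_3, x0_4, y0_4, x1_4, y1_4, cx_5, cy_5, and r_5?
cx_1 = 92, cy_1 = 148, r_1 = 68, x2_2 = 140, y2_2 = 208, x0_3 = 256, y0_3 = 160, x0_4 = 188, y0_4 = 212, x1_4 = 292, y1_4 = 280, cx_5 = 48, cy_5 = 224, r_5 = 40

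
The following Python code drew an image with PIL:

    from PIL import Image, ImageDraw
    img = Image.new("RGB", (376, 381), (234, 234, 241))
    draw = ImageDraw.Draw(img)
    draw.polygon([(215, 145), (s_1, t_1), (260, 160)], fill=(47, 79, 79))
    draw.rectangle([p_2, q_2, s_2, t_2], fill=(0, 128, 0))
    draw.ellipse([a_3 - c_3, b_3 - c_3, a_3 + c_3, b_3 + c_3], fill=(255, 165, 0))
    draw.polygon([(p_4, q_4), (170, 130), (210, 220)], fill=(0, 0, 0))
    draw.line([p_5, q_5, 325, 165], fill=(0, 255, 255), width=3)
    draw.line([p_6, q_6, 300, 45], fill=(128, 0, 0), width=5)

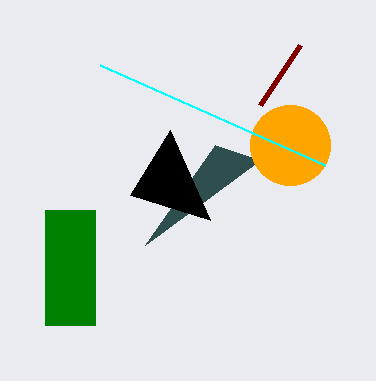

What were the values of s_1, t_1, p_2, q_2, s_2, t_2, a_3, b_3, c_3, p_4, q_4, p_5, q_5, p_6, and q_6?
s_1 = 145
t_1 = 245
p_2 = 45
q_2 = 210
s_2 = 95
t_2 = 325
a_3 = 290
b_3 = 145
c_3 = 40
p_4 = 130
q_4 = 195
p_5 = 100
q_5 = 65
p_6 = 260
q_6 = 105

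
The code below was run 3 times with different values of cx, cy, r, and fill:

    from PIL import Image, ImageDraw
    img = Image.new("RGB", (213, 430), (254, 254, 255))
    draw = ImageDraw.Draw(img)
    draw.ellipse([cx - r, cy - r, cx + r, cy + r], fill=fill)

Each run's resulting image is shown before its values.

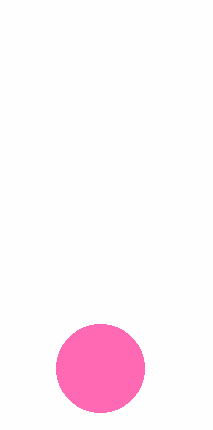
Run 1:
cx = 100; cy = 368; r = 44; fill = 'hotpink'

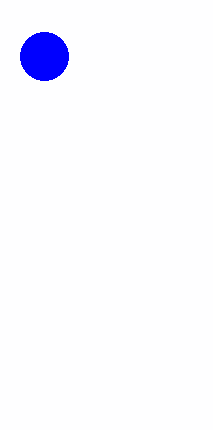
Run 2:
cx = 44, cy = 56, r = 24, fill = 'blue'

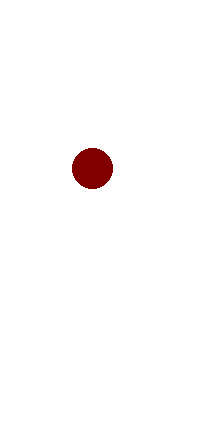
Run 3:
cx = 92, cy = 168, r = 20, fill = 'maroon'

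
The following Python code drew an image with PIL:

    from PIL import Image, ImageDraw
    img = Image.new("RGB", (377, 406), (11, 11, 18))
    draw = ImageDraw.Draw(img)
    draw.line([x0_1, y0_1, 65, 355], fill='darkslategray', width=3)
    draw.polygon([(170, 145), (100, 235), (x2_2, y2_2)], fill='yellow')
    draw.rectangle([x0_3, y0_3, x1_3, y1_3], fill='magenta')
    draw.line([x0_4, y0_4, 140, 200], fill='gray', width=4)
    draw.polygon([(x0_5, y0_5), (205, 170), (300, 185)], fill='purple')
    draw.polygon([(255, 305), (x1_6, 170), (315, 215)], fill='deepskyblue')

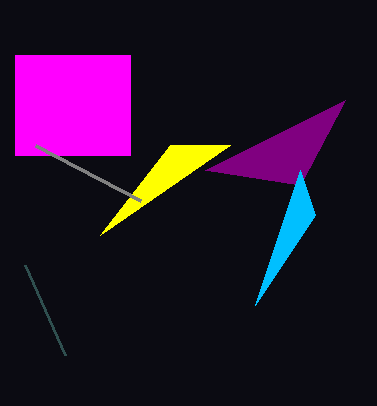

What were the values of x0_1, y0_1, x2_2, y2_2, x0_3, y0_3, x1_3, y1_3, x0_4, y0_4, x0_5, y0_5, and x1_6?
x0_1 = 25; y0_1 = 265; x2_2 = 230; y2_2 = 145; x0_3 = 15; y0_3 = 55; x1_3 = 130; y1_3 = 155; x0_4 = 35; y0_4 = 145; x0_5 = 345; y0_5 = 100; x1_6 = 300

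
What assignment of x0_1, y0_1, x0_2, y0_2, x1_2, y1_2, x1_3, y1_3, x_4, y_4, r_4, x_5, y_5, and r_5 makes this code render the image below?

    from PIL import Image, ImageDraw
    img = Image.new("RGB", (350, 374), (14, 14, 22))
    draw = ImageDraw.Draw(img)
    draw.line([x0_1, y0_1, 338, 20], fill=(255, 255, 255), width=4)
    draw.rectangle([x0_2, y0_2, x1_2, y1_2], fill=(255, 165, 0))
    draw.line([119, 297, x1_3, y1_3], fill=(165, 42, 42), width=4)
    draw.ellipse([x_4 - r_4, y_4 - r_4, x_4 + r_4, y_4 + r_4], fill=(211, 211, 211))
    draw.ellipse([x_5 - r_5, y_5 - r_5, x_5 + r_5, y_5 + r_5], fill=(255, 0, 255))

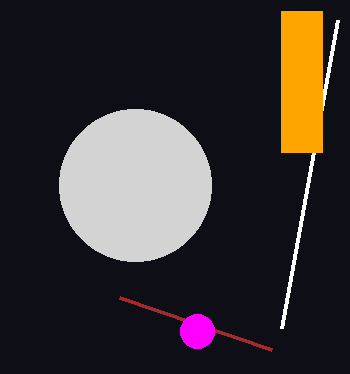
x0_1 = 282
y0_1 = 328
x0_2 = 281
y0_2 = 11
x1_2 = 322
y1_2 = 152
x1_3 = 271
y1_3 = 349
x_4 = 135
y_4 = 185
r_4 = 76
x_5 = 197
y_5 = 331
r_5 = 17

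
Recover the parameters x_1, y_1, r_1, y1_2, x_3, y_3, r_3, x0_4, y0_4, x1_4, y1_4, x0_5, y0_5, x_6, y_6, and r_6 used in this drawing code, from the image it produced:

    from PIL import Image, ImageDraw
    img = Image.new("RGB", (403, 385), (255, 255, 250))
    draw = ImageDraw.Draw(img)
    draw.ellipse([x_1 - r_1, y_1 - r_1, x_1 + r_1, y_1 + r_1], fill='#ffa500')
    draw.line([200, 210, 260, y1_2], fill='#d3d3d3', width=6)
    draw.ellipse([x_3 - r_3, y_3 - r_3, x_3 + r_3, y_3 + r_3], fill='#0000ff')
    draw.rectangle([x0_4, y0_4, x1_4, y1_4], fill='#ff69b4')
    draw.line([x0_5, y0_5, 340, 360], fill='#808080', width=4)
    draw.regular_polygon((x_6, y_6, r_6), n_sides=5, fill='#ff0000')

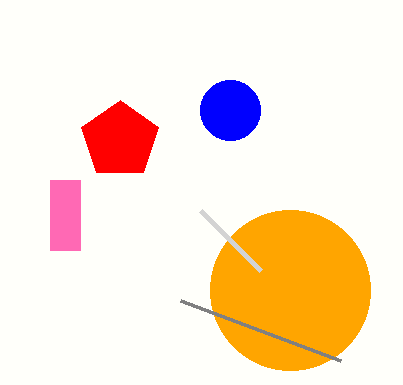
x_1 = 290, y_1 = 290, r_1 = 80, y1_2 = 270, x_3 = 230, y_3 = 110, r_3 = 30, x0_4 = 50, y0_4 = 180, x1_4 = 80, y1_4 = 250, x0_5 = 180, y0_5 = 300, x_6 = 120, y_6 = 140, r_6 = 40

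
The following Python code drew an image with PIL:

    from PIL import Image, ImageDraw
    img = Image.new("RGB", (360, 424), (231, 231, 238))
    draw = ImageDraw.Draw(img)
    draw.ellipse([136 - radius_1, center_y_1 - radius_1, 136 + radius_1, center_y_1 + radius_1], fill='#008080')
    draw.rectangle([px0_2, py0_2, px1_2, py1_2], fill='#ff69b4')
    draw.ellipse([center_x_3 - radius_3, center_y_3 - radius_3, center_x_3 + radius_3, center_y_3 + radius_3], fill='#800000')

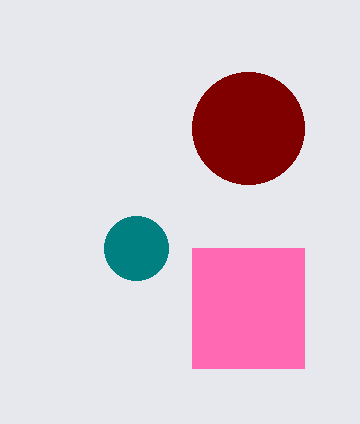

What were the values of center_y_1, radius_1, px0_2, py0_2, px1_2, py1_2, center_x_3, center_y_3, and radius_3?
center_y_1 = 248; radius_1 = 32; px0_2 = 192; py0_2 = 248; px1_2 = 304; py1_2 = 368; center_x_3 = 248; center_y_3 = 128; radius_3 = 56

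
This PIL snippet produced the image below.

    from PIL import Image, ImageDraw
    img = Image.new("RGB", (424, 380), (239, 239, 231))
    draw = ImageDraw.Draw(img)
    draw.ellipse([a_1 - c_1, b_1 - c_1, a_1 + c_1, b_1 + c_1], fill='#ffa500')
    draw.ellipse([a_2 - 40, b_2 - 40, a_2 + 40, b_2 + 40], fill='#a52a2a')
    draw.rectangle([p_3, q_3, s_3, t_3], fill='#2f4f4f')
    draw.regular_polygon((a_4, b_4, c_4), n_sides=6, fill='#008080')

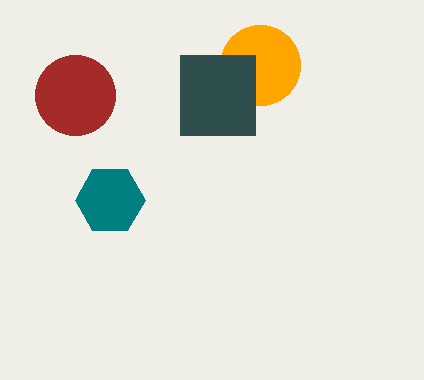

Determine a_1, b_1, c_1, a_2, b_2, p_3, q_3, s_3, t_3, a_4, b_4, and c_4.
a_1 = 260, b_1 = 65, c_1 = 40, a_2 = 75, b_2 = 95, p_3 = 180, q_3 = 55, s_3 = 255, t_3 = 135, a_4 = 110, b_4 = 200, c_4 = 35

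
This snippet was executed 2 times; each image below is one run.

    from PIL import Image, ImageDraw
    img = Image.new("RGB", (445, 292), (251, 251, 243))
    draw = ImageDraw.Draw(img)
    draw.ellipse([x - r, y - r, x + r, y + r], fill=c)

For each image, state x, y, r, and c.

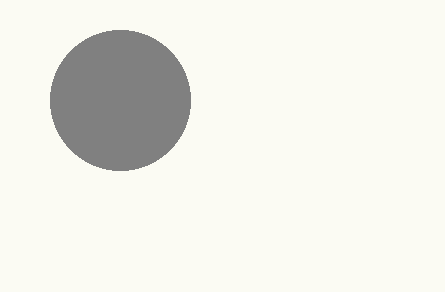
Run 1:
x = 120, y = 100, r = 70, c = 'gray'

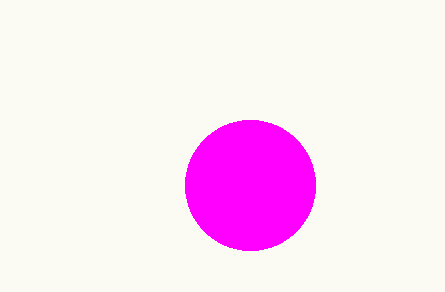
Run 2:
x = 250; y = 185; r = 65; c = 'magenta'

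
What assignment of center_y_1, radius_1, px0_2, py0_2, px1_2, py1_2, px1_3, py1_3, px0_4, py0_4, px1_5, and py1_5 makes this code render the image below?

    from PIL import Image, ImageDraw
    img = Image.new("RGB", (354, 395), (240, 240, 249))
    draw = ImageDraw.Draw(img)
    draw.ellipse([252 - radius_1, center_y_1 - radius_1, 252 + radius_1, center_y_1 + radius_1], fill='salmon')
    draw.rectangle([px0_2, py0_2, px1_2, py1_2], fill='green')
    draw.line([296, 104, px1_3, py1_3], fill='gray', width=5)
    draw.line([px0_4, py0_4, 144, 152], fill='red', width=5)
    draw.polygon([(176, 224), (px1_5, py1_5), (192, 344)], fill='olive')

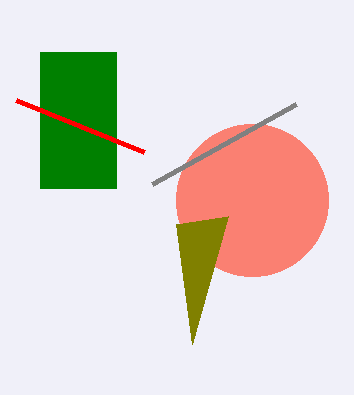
center_y_1 = 200
radius_1 = 76
px0_2 = 40
py0_2 = 52
px1_2 = 116
py1_2 = 188
px1_3 = 152
py1_3 = 184
px0_4 = 16
py0_4 = 100
px1_5 = 228
py1_5 = 216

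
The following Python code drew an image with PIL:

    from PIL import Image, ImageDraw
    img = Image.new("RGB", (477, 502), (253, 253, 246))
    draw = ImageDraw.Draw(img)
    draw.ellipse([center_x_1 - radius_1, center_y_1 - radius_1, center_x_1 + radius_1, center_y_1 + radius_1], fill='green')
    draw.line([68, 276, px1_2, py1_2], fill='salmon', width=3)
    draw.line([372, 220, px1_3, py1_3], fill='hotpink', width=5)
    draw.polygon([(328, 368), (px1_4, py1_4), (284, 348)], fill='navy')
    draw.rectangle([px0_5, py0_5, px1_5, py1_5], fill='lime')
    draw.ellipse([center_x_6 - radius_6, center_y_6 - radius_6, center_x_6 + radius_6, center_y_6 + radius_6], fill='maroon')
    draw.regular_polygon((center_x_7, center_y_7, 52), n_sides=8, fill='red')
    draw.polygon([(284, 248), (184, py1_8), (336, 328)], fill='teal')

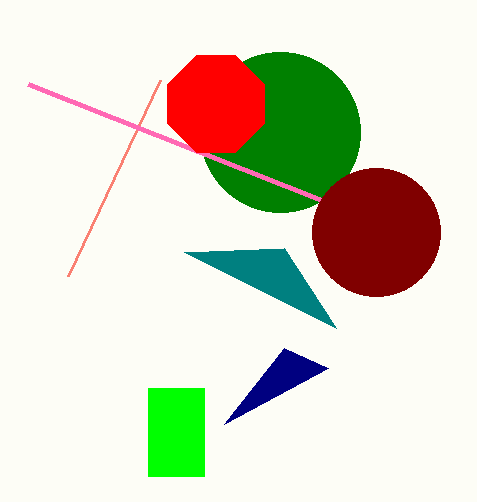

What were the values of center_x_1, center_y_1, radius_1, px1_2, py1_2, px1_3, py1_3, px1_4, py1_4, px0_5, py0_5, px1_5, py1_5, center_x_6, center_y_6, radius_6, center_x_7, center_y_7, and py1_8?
center_x_1 = 280; center_y_1 = 132; radius_1 = 80; px1_2 = 160; py1_2 = 80; px1_3 = 28; py1_3 = 84; px1_4 = 224; py1_4 = 424; px0_5 = 148; py0_5 = 388; px1_5 = 204; py1_5 = 476; center_x_6 = 376; center_y_6 = 232; radius_6 = 64; center_x_7 = 216; center_y_7 = 104; py1_8 = 252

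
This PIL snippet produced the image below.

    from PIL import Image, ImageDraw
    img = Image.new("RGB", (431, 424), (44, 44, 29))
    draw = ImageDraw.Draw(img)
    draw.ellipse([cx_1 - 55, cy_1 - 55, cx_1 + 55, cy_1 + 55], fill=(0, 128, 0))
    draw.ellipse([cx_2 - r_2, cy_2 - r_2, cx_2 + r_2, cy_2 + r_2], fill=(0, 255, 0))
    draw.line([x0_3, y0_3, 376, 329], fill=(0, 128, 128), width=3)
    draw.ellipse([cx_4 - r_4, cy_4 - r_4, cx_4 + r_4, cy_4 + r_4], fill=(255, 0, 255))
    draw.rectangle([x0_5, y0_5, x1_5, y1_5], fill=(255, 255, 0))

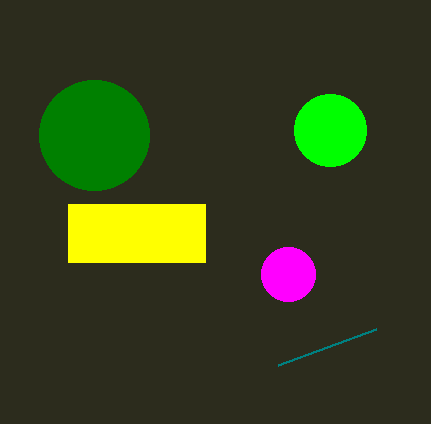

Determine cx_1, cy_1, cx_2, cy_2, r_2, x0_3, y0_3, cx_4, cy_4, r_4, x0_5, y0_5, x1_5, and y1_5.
cx_1 = 94, cy_1 = 135, cx_2 = 330, cy_2 = 130, r_2 = 36, x0_3 = 278, y0_3 = 365, cx_4 = 288, cy_4 = 274, r_4 = 27, x0_5 = 68, y0_5 = 204, x1_5 = 205, y1_5 = 262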